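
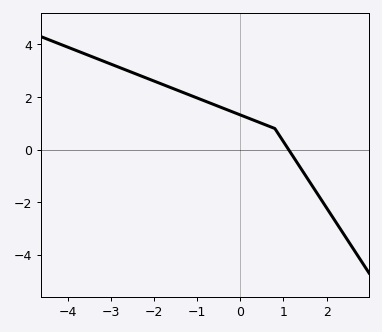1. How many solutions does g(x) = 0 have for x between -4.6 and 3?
1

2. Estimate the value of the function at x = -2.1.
2.6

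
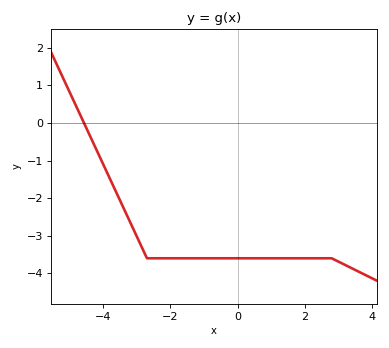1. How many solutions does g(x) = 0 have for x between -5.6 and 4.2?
1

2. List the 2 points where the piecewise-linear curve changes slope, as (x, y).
(-2.7, -3.6); (2.8, -3.6)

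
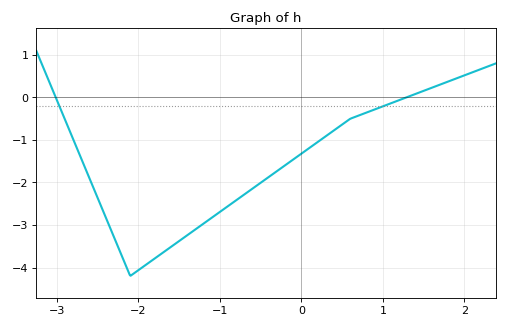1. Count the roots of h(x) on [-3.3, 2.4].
2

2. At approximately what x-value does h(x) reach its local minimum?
-2.1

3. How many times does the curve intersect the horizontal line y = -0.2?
2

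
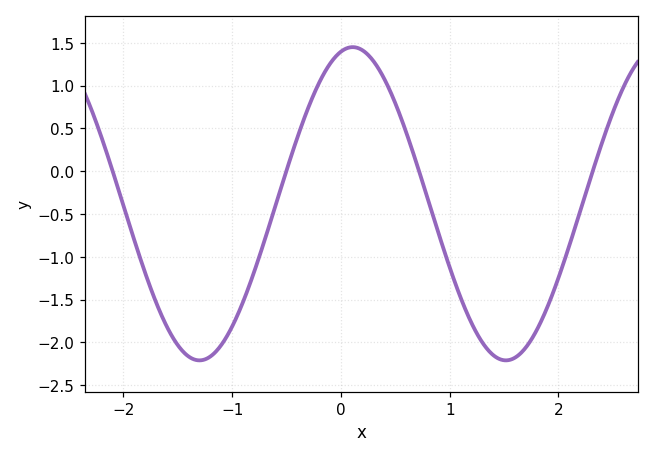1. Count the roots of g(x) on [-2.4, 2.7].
4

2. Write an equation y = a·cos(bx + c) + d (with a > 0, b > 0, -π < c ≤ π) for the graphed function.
y = 1.83cos(2.2x - 0.24) - 0.38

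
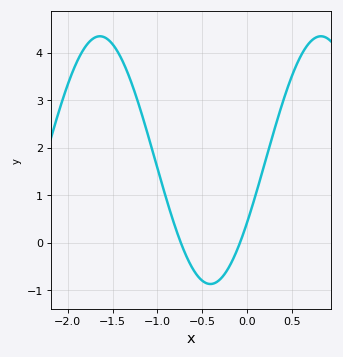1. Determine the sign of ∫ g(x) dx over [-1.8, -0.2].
positive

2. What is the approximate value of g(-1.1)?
2.2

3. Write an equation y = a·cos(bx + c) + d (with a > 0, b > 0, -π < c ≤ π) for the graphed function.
y = 2.61cos(2.5x - 2.1) + 1.74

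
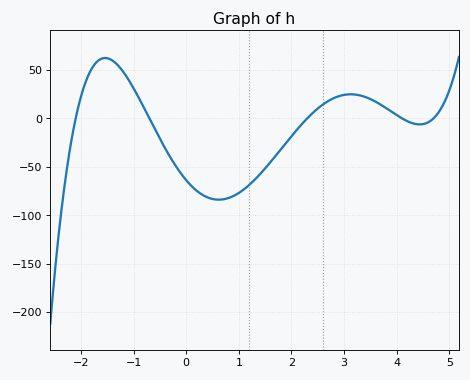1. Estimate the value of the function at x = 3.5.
19.9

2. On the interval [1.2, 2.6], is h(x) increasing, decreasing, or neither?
increasing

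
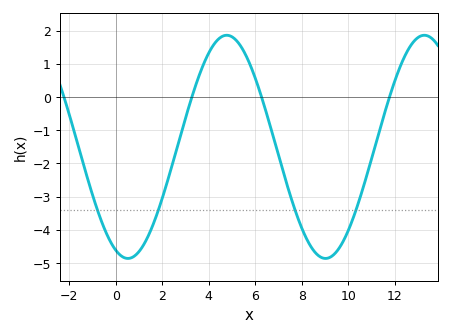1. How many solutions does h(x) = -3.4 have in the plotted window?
4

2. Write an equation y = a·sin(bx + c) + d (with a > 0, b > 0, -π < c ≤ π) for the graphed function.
y = 3.36sin(0.74x - 1.96) - 1.5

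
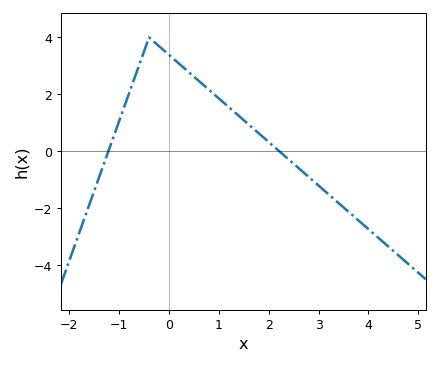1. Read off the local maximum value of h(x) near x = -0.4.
4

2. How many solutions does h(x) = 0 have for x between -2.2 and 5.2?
2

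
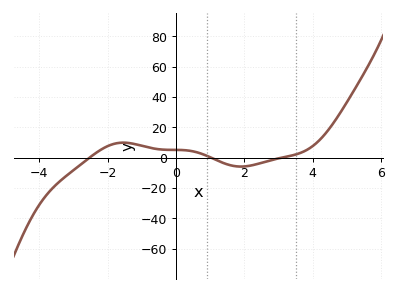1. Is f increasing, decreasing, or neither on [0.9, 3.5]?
neither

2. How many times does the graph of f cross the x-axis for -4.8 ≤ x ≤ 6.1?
3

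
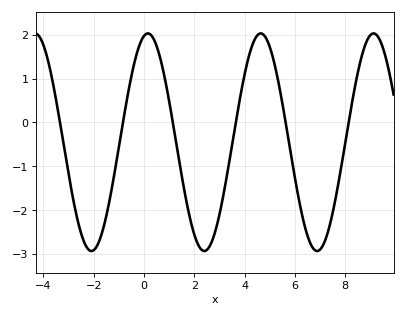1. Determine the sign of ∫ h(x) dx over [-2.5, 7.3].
negative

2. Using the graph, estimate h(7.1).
-2.8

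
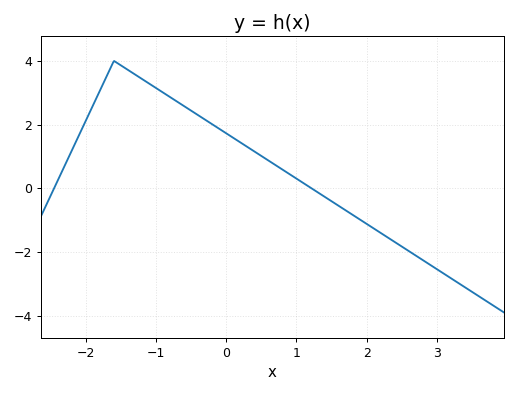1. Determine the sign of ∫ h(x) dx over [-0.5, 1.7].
positive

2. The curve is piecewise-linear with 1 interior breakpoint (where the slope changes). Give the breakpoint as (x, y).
(-1.6, 4)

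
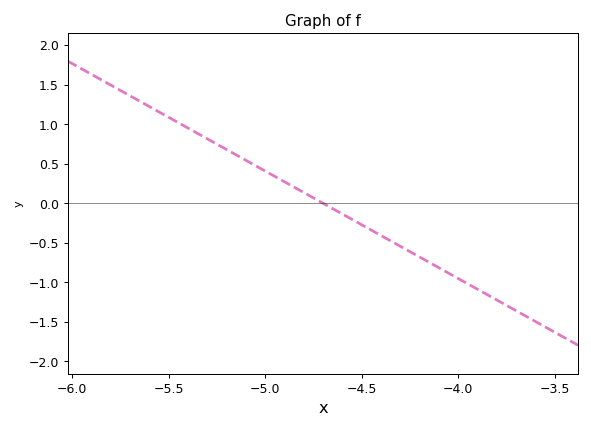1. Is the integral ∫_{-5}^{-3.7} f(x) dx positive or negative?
negative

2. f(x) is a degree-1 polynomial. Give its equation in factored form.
y = -1.36(x + 4.7)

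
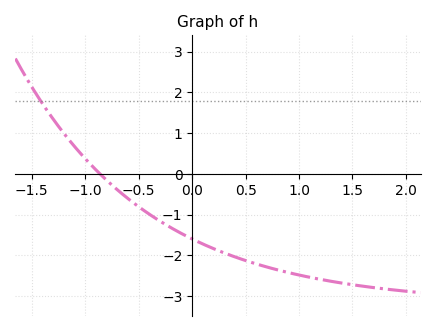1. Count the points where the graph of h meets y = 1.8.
1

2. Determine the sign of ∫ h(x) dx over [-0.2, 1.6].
negative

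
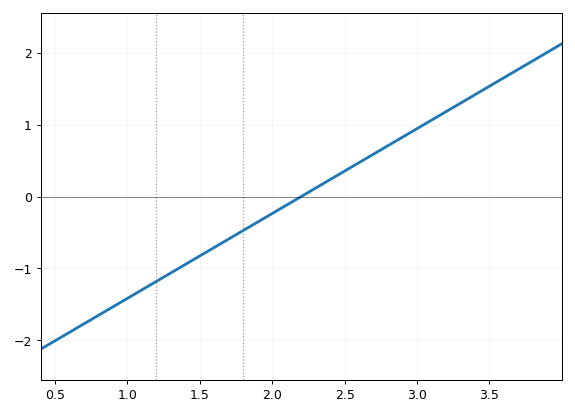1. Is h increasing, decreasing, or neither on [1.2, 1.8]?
increasing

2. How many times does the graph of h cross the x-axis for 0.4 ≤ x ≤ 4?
1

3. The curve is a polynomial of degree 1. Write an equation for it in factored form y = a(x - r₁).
y = 1.18(x - 2.2)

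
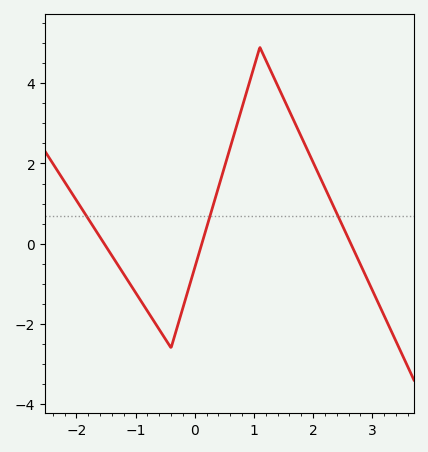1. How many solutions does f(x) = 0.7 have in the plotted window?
3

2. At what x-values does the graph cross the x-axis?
-1.5, 0.1, 2.6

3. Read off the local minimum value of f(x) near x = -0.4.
-2.6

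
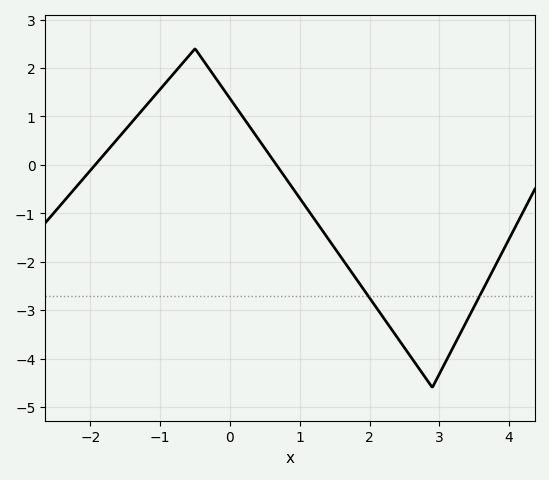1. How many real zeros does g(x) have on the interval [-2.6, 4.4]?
2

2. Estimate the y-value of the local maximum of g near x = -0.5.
2.4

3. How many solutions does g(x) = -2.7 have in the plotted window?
2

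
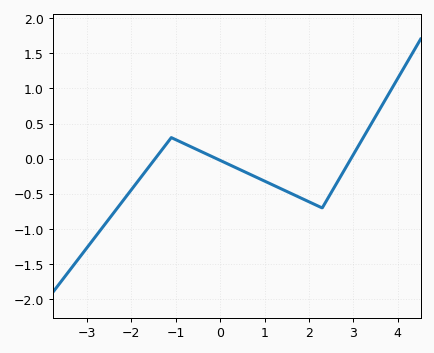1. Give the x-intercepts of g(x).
-1.46, -0.08, 2.95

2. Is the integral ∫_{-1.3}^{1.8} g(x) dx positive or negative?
negative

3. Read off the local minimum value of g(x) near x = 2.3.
-0.7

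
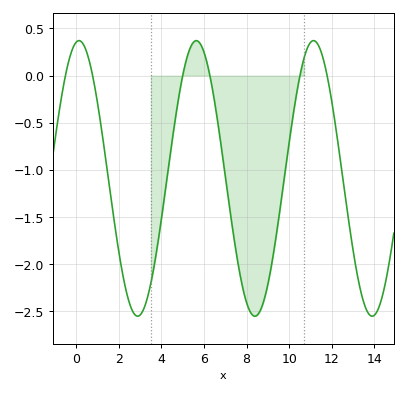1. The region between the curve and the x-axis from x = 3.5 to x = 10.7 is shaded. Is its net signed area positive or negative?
negative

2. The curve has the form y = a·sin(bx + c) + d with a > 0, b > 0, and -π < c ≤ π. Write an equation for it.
y = 1.46sin(1.14x + 1.43) - 1.09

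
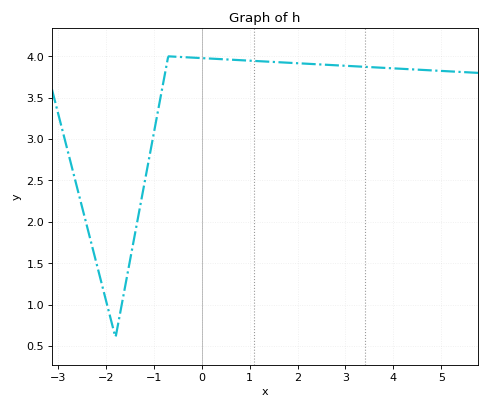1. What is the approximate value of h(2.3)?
3.9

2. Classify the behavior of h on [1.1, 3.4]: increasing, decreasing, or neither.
decreasing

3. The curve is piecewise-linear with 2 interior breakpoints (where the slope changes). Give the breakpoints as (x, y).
(-1.8, 0.6); (-0.7, 4)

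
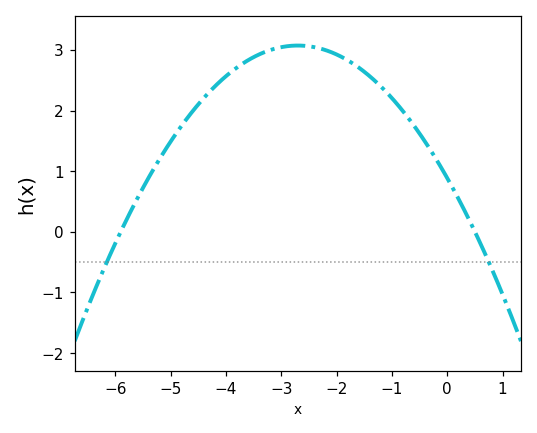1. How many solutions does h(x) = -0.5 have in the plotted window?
2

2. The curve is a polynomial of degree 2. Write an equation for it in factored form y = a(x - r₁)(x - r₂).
y = -0.3(x + 5.9)(x - 0.5)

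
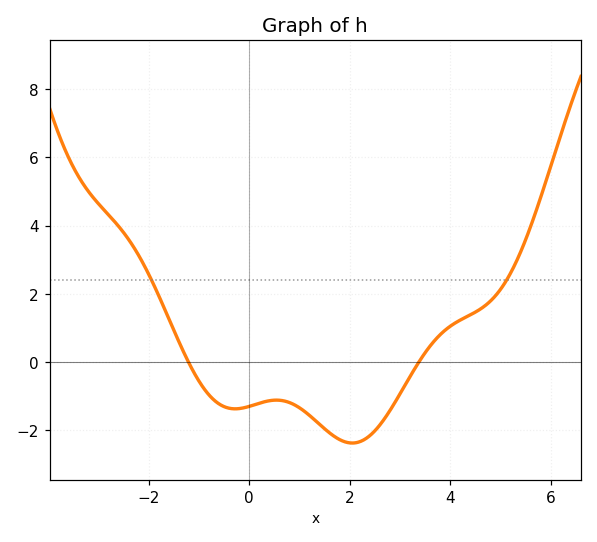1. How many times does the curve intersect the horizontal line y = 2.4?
2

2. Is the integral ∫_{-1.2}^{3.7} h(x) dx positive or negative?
negative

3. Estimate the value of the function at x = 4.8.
1.8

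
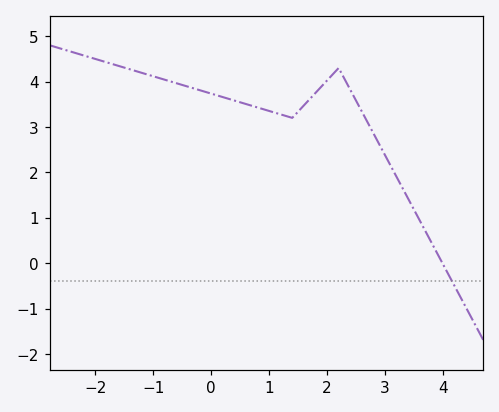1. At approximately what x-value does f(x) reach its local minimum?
1.4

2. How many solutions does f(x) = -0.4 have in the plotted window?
1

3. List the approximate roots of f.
4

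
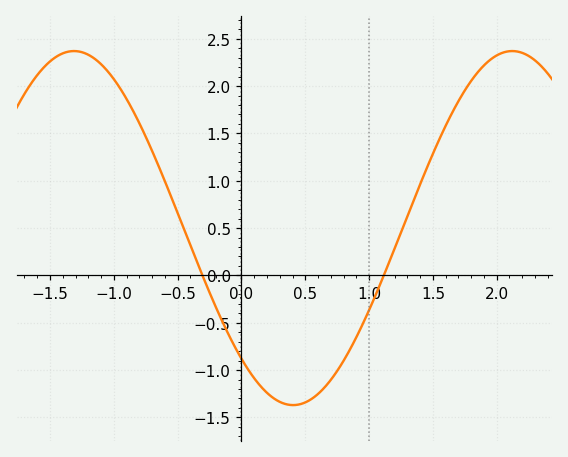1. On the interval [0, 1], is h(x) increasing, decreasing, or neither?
neither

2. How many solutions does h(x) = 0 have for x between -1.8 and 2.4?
2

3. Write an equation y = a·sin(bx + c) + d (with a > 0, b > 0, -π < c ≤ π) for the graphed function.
y = 1.87sin(1.83x - 2.31) + 0.5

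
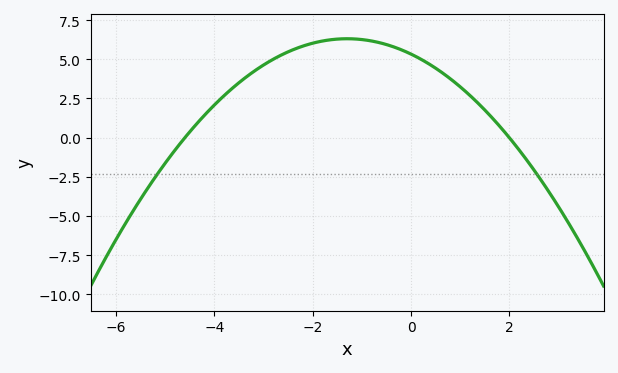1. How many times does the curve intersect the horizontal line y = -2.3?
2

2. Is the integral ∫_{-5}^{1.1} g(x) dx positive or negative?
positive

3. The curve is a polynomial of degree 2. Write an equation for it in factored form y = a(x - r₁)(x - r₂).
y = -0.58(x + 4.6)(x - 2)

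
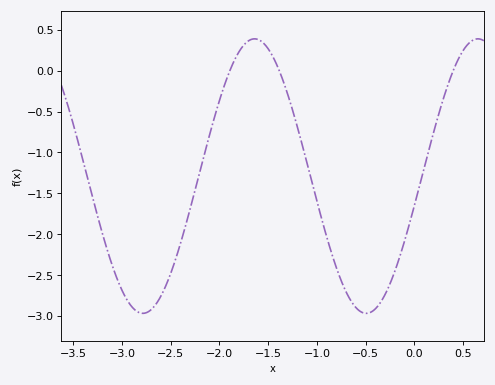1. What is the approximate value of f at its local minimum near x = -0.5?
-2.95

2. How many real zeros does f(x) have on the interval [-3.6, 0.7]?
3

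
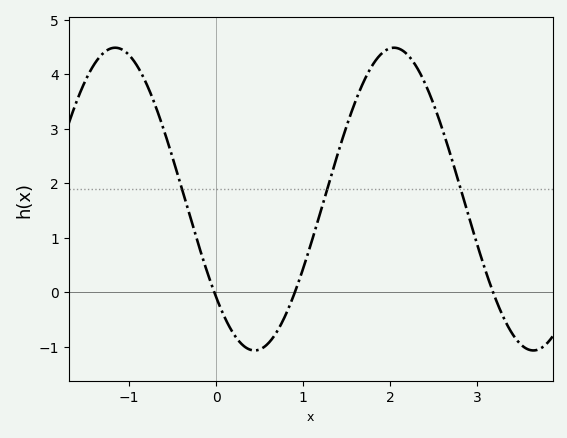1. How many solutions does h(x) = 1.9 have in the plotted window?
3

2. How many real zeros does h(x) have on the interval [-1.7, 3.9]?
3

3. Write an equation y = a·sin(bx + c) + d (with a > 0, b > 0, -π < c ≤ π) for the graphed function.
y = 2.78sin(1.96x - 2.44) + 1.71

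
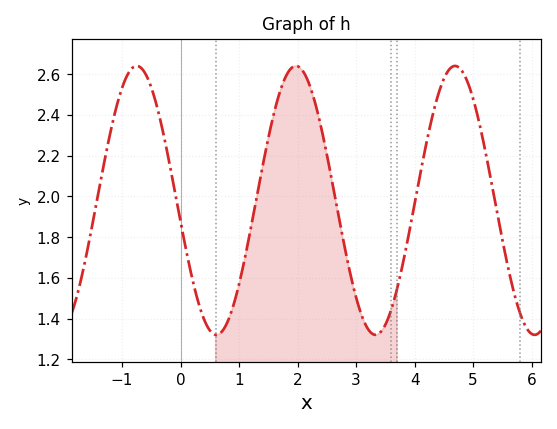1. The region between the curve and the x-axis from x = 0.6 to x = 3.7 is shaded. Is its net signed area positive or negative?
positive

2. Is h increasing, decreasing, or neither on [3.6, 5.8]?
neither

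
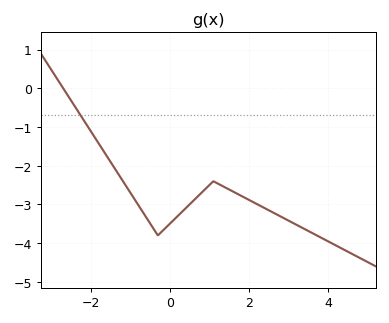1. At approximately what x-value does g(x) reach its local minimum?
-0.299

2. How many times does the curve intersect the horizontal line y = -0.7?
1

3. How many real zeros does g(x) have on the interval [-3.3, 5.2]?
1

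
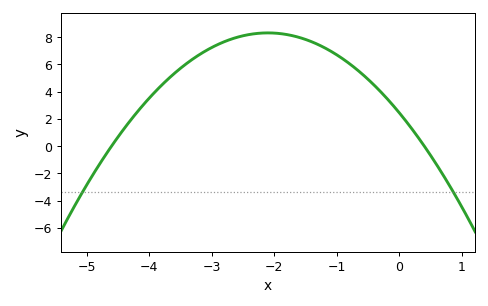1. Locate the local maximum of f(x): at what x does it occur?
-2.1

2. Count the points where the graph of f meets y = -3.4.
2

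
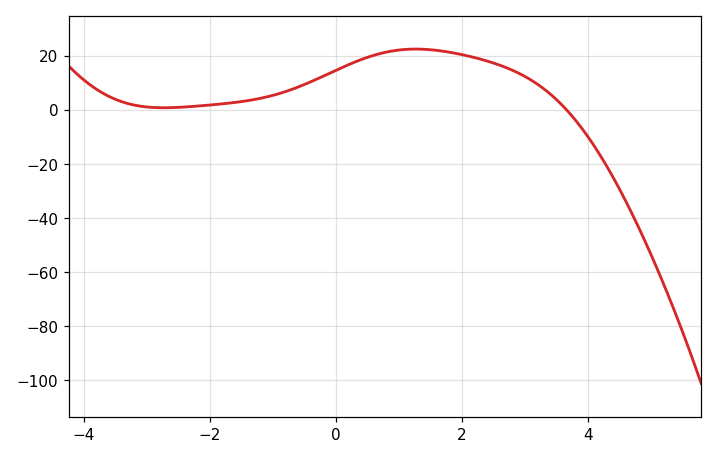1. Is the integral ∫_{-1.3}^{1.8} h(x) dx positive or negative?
positive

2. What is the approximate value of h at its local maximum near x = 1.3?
22.4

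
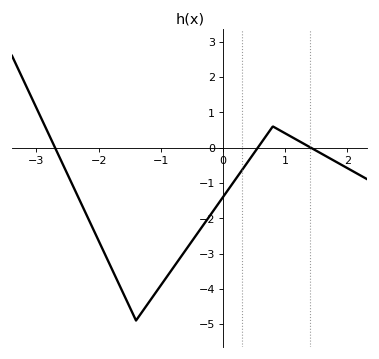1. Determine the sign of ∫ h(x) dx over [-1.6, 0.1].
negative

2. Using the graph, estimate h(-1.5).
-4.5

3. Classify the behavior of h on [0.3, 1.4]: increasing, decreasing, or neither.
neither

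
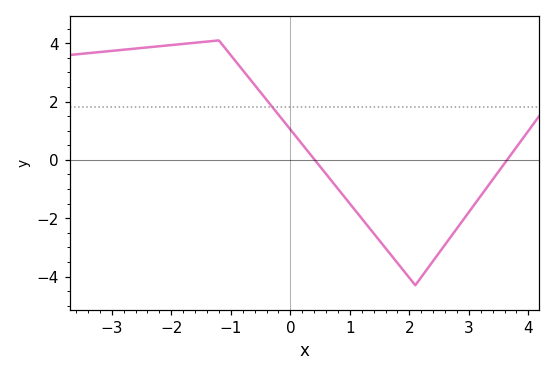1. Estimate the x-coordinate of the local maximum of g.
-1.2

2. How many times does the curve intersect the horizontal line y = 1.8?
1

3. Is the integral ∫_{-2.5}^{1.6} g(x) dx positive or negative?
positive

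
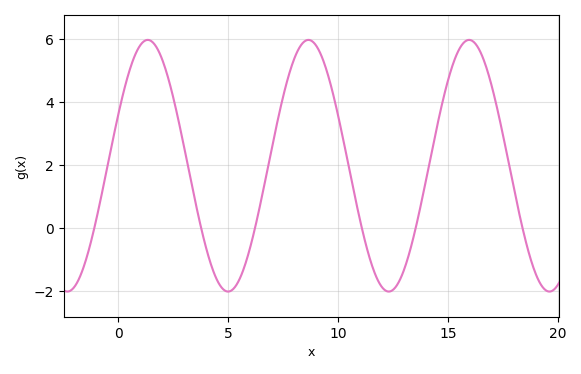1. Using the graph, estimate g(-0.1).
3.26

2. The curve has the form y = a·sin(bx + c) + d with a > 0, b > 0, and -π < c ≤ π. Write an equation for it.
y = 3.99sin(0.86x + 0.412) + 1.98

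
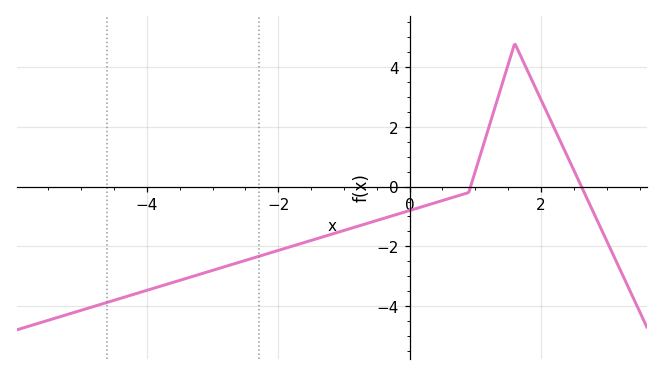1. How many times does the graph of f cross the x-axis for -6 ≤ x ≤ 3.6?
2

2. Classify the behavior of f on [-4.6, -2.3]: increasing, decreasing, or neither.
increasing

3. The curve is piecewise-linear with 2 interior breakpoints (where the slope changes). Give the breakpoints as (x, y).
(0.9, -0.2); (1.6, 4.8)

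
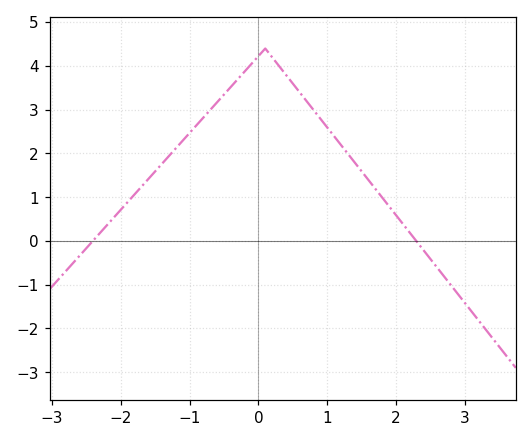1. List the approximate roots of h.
-2.4, 2.29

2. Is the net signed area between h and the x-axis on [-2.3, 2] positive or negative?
positive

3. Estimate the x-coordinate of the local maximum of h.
0.1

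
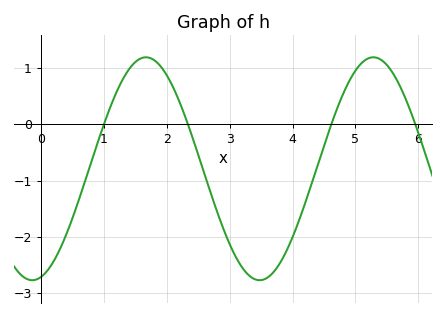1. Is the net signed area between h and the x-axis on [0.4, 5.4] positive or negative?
negative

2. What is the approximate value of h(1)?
0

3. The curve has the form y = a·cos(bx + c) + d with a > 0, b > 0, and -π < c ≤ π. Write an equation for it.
y = 1.98cos(1.7x - 2.9) - 0.79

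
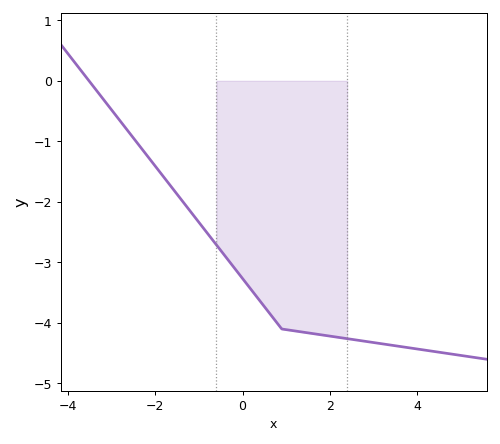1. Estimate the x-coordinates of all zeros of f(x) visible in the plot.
-3.6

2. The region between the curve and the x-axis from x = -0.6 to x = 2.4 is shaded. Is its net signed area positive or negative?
negative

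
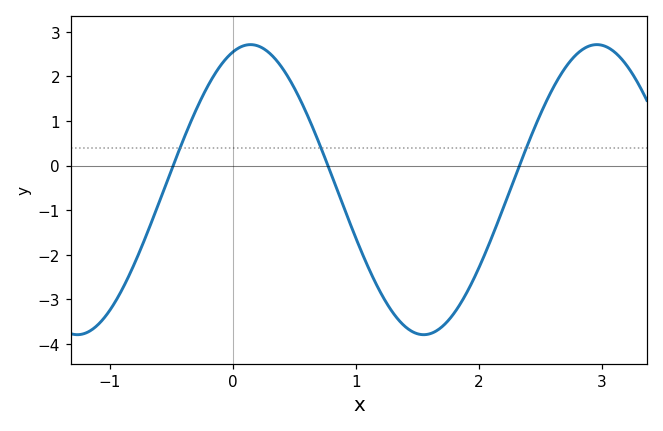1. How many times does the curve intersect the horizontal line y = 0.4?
3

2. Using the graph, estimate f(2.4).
0.476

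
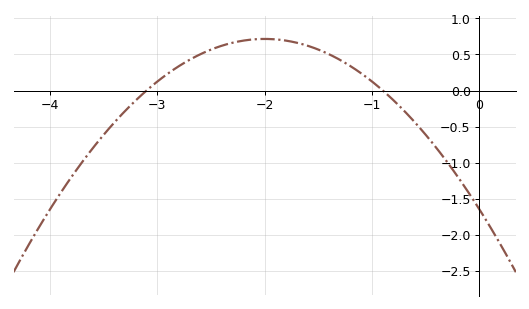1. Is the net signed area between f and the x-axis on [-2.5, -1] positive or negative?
positive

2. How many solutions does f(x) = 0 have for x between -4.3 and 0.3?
2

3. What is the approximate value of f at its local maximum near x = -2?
0.714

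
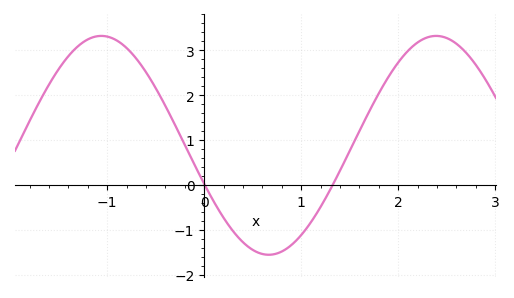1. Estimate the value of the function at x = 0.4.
-1.28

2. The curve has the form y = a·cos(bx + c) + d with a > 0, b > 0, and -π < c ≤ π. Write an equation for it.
y = 2.44cos(1.82x + 1.93) + 0.88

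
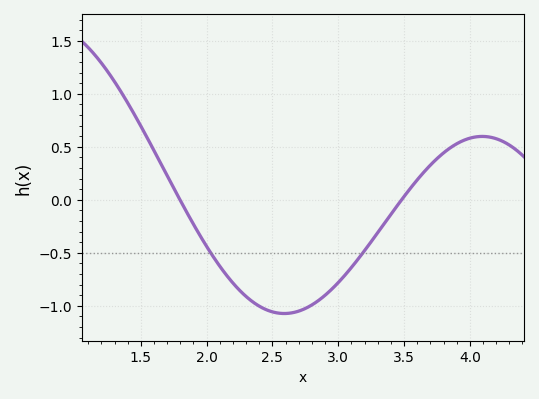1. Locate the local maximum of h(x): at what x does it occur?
4.1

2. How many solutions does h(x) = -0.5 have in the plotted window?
2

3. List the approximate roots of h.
1.8, 3.5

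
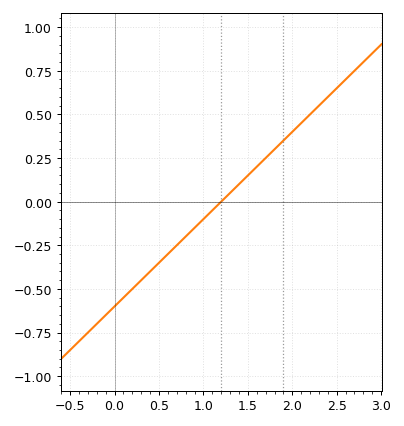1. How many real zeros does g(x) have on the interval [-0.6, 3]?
1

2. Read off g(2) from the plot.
0.4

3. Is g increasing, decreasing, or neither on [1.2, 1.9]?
increasing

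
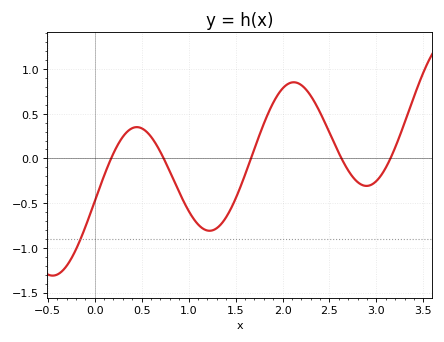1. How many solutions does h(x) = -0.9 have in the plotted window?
1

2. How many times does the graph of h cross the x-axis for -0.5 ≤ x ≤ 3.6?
5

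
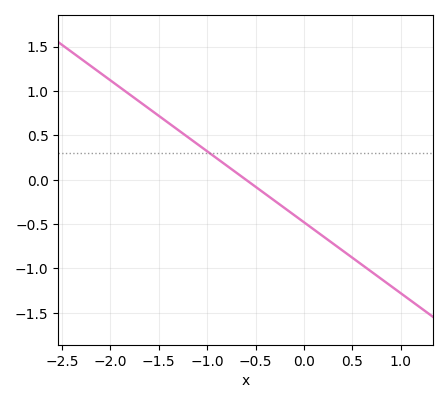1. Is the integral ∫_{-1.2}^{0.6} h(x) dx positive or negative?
negative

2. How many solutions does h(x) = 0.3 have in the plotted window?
1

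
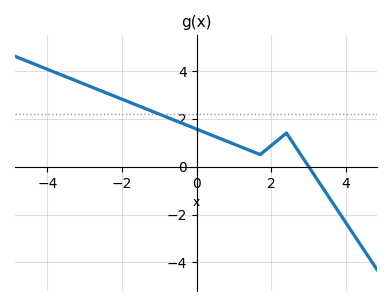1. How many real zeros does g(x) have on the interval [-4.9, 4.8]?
1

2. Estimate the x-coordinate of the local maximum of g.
2.4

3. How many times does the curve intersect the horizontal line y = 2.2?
1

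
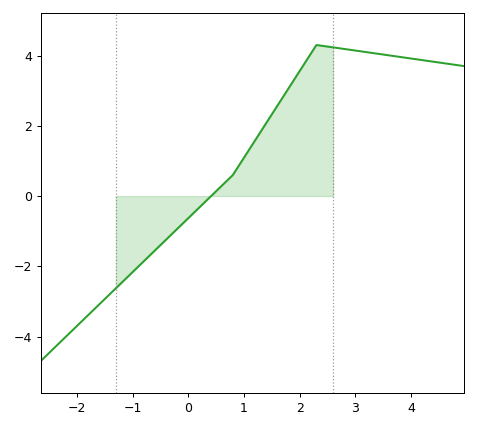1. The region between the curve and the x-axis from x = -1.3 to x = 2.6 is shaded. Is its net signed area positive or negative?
positive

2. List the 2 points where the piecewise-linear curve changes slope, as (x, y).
(0.8, 0.6); (2.3, 4.3)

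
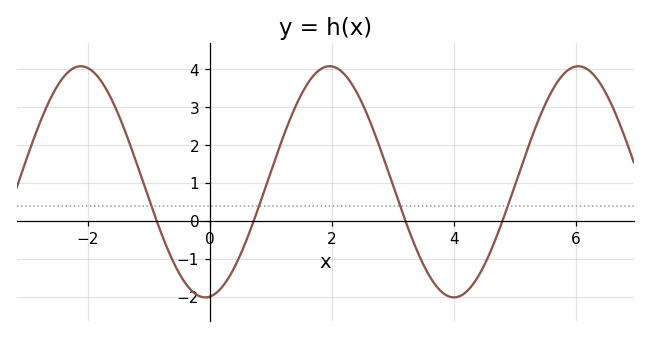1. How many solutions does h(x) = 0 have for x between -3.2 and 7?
4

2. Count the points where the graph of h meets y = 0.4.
4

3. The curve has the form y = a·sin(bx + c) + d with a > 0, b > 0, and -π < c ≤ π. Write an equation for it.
y = 3.05sin(1.54x - 1.45) + 1.03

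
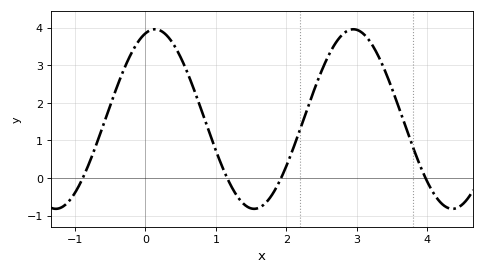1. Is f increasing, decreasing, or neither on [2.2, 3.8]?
neither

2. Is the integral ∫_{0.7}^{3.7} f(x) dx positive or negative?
positive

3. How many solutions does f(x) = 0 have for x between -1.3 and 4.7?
4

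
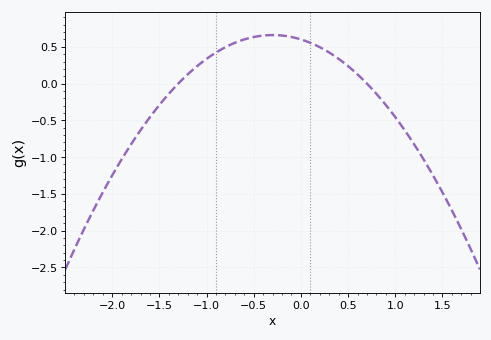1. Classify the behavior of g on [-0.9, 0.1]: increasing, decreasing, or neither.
neither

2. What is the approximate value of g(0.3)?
0.4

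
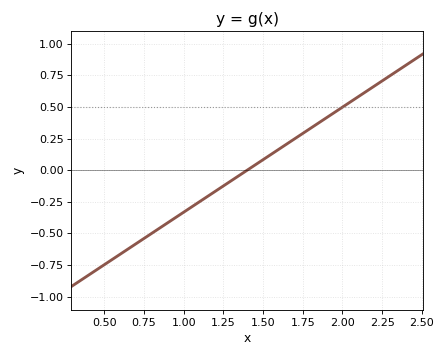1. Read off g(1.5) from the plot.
0.083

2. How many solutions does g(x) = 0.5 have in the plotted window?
1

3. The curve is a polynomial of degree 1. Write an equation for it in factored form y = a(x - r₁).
y = 0.83(x - 1.4)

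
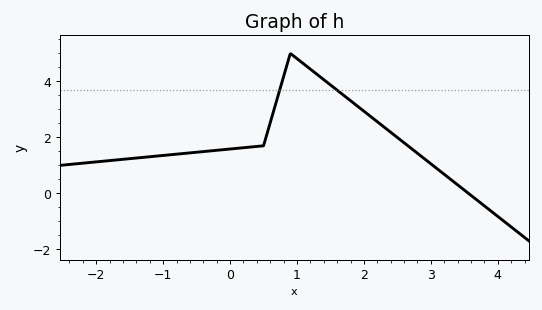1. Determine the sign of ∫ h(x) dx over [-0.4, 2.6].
positive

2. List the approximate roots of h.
3.6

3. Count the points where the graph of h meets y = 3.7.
2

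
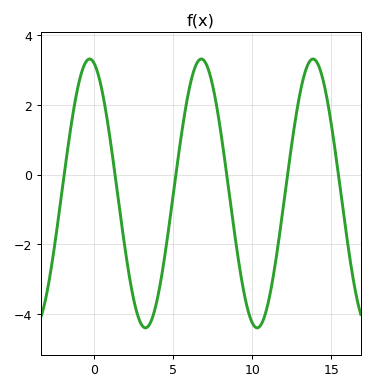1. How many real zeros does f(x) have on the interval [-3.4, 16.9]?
6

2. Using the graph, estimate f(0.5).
2.4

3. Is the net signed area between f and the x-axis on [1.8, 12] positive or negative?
negative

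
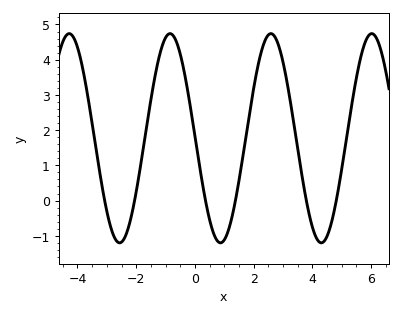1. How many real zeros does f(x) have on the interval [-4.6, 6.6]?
6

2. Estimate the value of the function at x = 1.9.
2.69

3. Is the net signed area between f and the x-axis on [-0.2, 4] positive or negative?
positive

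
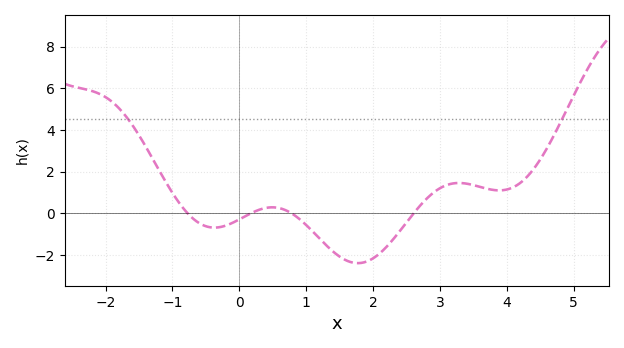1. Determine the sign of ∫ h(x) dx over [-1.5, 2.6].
negative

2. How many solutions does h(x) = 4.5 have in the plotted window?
2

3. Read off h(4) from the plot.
1.2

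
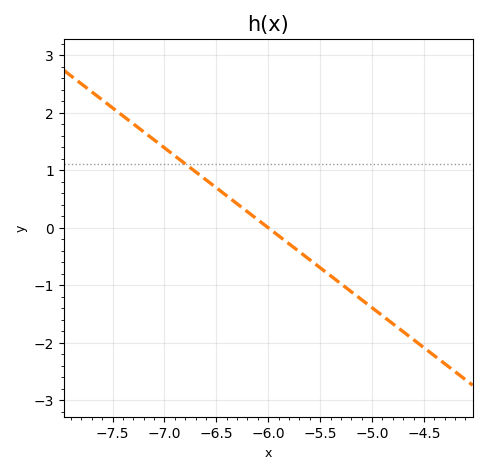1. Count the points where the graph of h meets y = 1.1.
1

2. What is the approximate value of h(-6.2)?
0.278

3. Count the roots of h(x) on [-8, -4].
1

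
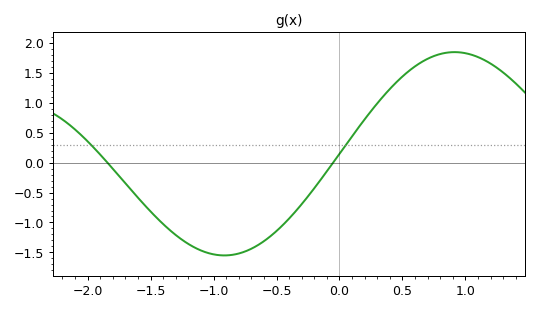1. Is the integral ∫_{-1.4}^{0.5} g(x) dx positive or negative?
negative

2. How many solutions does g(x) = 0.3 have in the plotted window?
2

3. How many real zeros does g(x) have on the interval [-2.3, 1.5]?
2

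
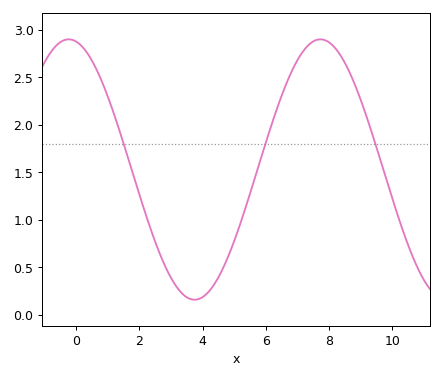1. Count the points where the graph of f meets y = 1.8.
3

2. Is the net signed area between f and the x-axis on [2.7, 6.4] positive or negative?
positive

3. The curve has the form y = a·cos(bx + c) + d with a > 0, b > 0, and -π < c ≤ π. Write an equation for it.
y = 1.37cos(0.79x + 0.182) + 1.53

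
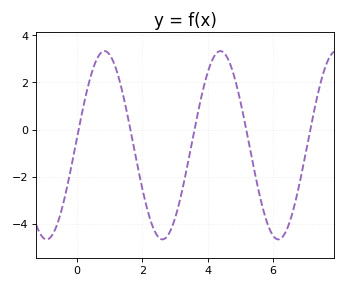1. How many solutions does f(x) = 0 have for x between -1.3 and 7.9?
5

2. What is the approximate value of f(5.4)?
-1.54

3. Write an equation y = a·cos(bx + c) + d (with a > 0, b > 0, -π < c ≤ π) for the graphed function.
y = 3.99cos(1.77x - 1.48) - 0.66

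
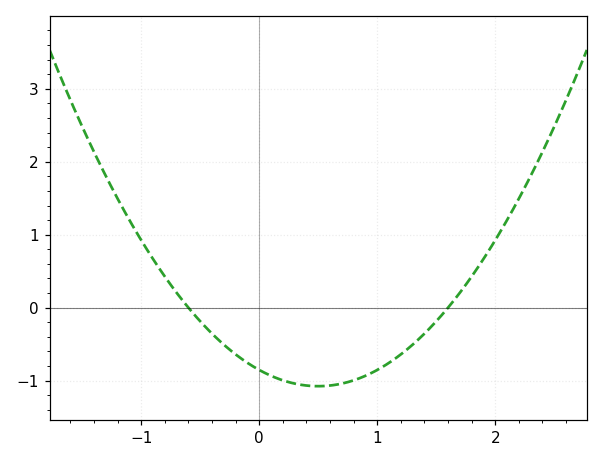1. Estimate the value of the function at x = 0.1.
-0.934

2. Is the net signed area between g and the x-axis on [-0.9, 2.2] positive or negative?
negative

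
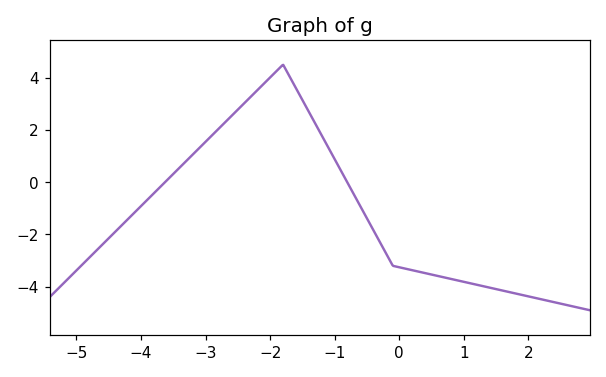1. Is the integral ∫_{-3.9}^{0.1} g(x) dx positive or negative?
positive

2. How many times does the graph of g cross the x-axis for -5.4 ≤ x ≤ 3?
2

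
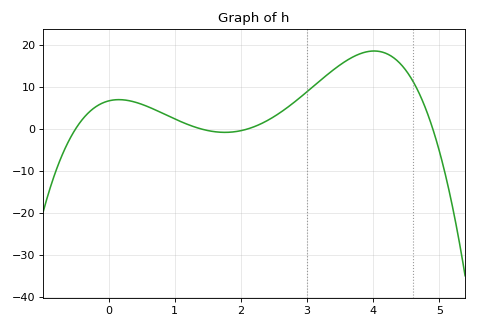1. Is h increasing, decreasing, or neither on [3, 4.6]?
neither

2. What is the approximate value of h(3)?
8.91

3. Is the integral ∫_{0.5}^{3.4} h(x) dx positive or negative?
positive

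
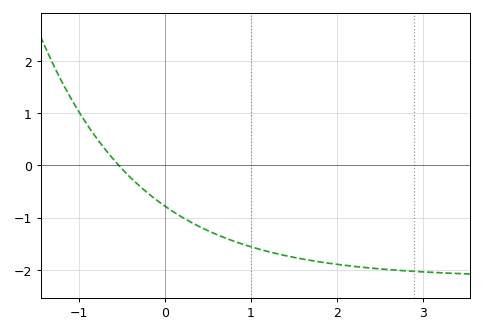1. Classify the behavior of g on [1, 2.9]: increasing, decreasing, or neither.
decreasing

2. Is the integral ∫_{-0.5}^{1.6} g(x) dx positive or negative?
negative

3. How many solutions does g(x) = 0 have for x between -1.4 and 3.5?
1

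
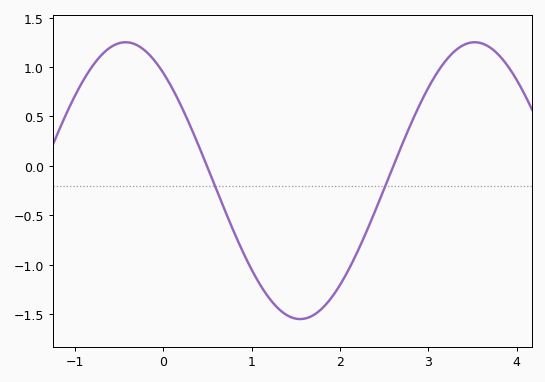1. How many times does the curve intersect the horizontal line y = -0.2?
2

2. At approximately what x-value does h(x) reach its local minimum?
1.5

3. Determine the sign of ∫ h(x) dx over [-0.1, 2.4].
negative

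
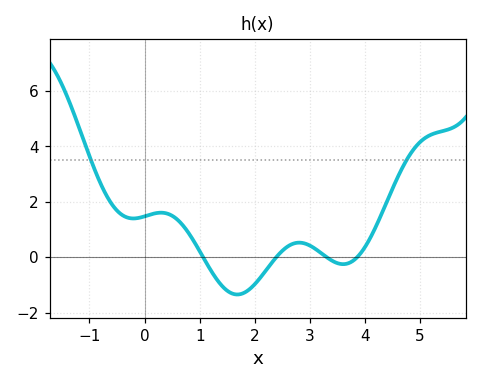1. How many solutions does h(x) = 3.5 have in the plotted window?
2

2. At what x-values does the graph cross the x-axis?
1, 2.4, 3.4, 3.8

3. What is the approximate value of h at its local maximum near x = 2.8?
0.6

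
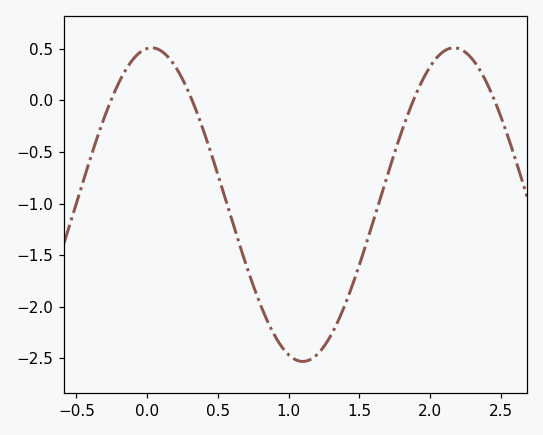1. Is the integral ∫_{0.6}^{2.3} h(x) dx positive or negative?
negative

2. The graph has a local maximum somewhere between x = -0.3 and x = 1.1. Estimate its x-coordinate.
0.031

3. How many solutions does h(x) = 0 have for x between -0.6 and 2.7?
4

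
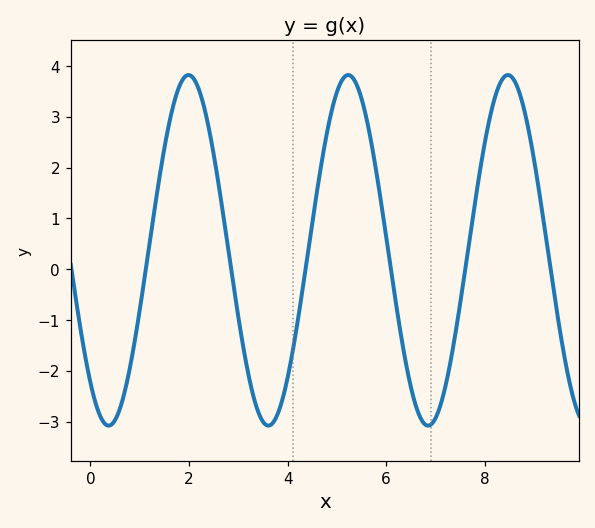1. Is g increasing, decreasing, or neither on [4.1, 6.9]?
neither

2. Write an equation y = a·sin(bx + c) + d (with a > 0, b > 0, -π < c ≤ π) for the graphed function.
y = 3.45sin(1.9x - 2.3) + 0.37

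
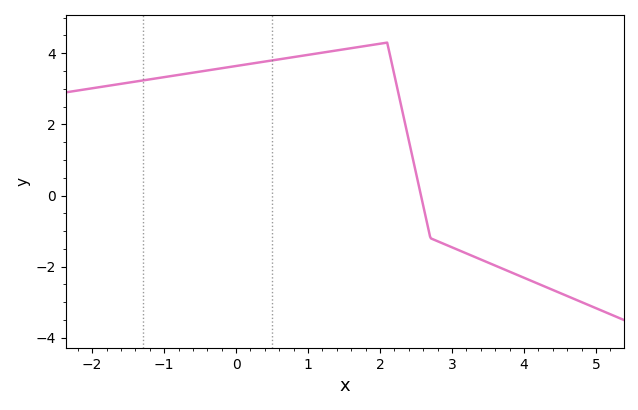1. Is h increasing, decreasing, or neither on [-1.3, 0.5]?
increasing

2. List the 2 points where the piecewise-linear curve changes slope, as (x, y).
(2.1, 4.3); (2.7, -1.2)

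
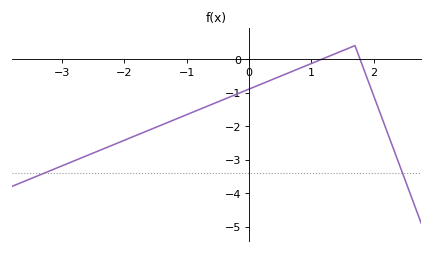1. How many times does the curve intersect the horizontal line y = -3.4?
2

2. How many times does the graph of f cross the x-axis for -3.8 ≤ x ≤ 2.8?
2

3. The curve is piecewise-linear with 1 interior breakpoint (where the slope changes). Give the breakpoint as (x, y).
(1.7, 0.4)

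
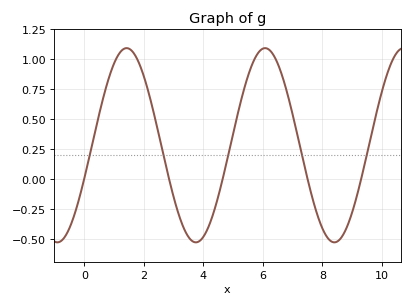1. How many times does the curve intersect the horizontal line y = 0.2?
5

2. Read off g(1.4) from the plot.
1.08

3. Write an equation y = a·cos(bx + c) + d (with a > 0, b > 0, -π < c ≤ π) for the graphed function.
y = 0.81cos(1.4x - 1.9) + 0.28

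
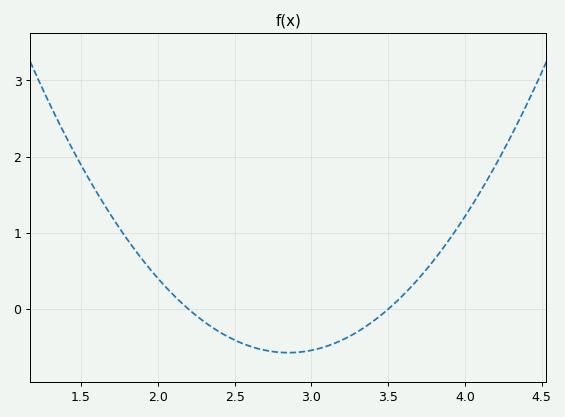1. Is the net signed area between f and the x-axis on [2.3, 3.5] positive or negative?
negative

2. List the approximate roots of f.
2.2, 3.5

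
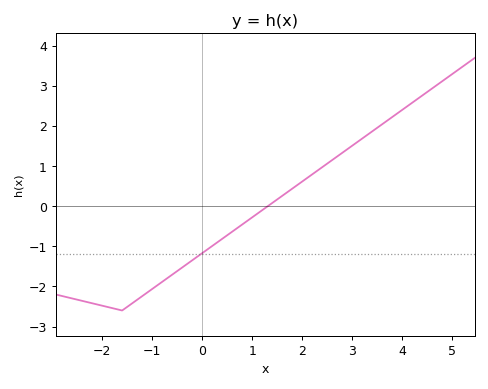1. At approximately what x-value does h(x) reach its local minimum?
-1.6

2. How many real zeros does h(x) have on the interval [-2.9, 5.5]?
1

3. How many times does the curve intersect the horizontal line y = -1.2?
1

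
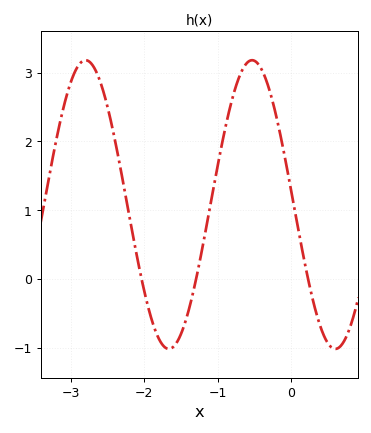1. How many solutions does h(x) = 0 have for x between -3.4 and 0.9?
3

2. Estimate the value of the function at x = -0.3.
2.76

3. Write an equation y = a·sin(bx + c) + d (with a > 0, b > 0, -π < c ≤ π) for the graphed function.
y = 2.1sin(2.77x + 3.04) + 1.08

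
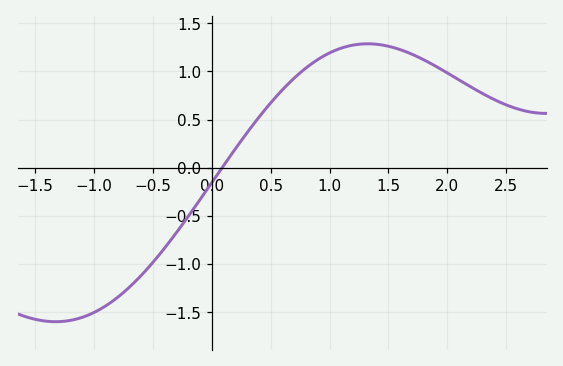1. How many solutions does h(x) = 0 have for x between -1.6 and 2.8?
1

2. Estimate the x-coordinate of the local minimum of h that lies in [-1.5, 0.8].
-1.32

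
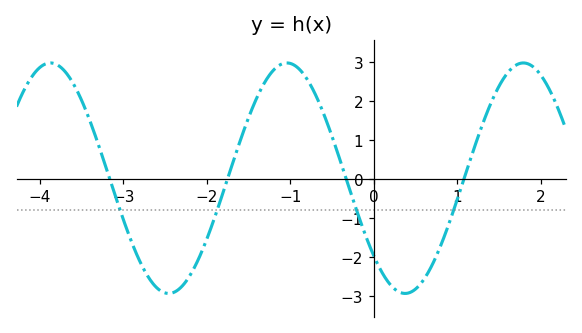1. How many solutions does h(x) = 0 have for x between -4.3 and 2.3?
4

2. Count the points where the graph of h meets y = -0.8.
4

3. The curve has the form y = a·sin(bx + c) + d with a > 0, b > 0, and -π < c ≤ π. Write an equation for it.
y = 2.96sin(2.2x - 2.4) + 0.02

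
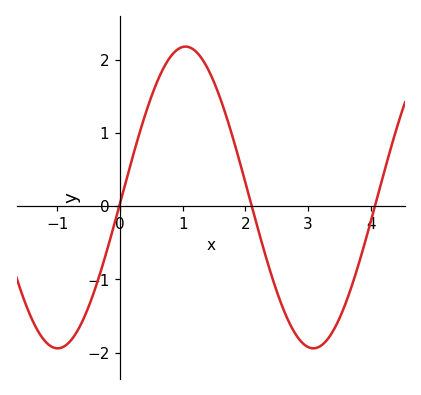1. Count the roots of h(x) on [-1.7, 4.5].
3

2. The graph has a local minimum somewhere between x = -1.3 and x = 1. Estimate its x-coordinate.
-0.994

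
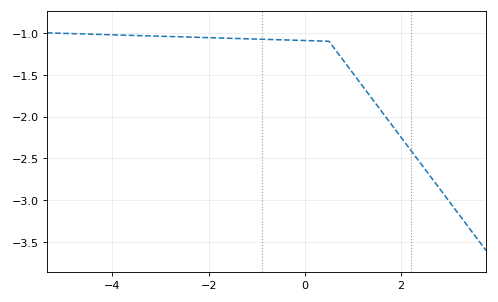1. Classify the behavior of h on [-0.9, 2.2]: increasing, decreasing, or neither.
decreasing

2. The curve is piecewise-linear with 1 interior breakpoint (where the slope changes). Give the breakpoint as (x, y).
(0.5, -1.1)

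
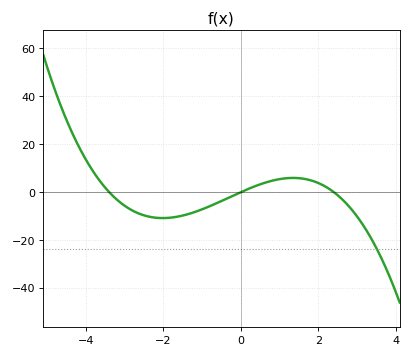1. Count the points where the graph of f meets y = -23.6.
1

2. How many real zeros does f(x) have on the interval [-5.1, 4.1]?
3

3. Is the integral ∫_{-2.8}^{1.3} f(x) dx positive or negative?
negative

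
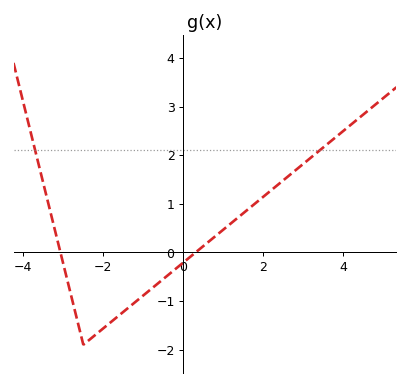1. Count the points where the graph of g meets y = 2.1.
2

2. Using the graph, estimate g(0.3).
0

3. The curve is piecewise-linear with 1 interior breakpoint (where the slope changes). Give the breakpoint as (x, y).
(-2.5, -1.9)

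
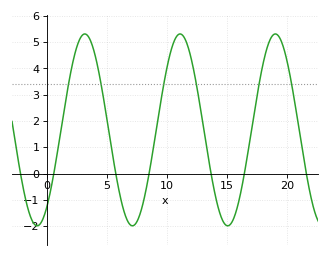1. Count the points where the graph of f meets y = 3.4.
6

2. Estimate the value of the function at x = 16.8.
0.9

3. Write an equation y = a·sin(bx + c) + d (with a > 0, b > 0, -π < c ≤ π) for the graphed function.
y = 3.65sin(0.79x - 0.91) + 1.66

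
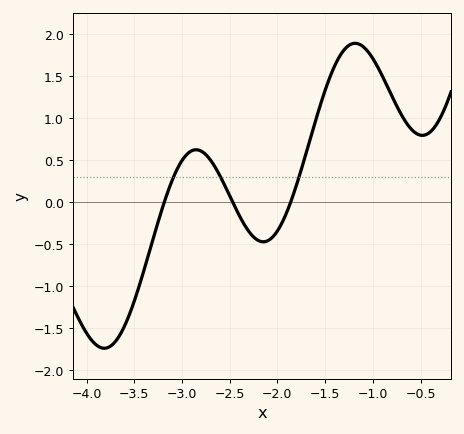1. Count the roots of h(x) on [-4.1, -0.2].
3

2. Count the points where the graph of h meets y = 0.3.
3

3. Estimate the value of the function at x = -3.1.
0.267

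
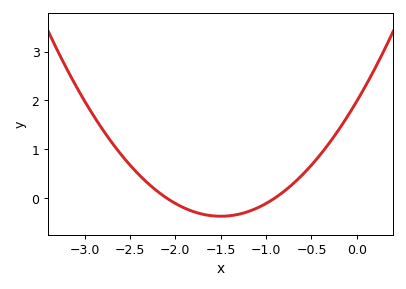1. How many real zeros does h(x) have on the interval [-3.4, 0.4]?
2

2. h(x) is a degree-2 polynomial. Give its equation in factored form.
y = 1.05(x + 2.1)(x + 0.9)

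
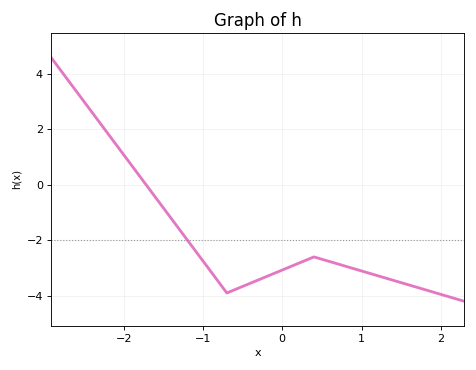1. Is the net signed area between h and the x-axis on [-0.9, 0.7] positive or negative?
negative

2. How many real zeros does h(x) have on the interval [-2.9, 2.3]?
1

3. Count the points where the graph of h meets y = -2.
1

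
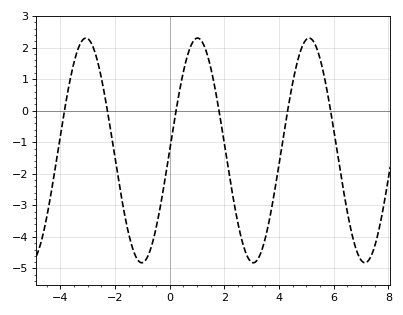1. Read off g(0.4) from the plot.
0.8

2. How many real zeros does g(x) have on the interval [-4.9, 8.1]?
6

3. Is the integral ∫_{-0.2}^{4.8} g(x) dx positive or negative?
negative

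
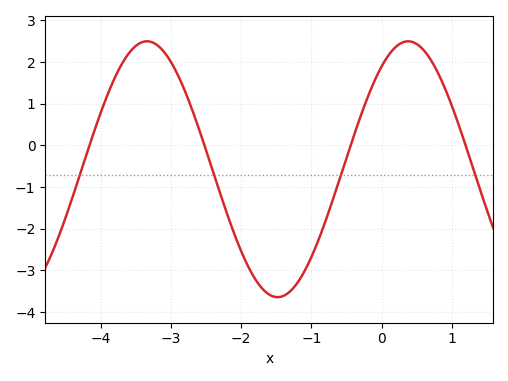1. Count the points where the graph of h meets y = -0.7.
4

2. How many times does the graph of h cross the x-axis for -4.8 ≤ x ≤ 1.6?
4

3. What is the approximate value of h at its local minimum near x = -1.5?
-3.6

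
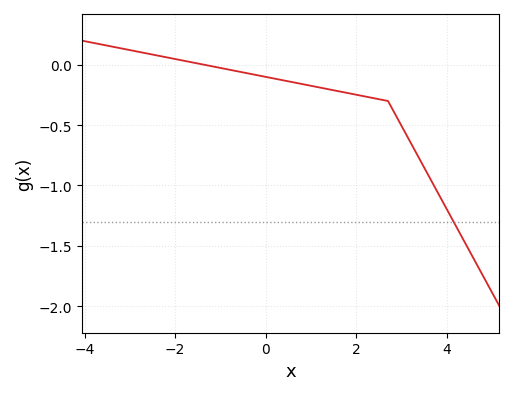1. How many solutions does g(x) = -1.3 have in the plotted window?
1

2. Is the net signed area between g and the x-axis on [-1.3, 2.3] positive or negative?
negative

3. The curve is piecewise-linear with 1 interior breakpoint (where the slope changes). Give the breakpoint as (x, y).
(2.7, -0.3)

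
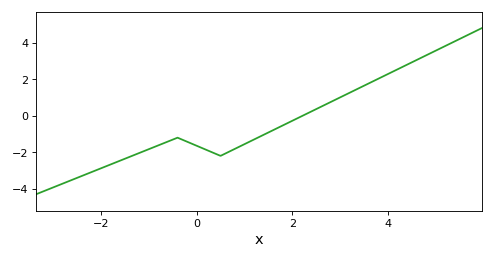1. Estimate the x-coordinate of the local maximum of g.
-0.4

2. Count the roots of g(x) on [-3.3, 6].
1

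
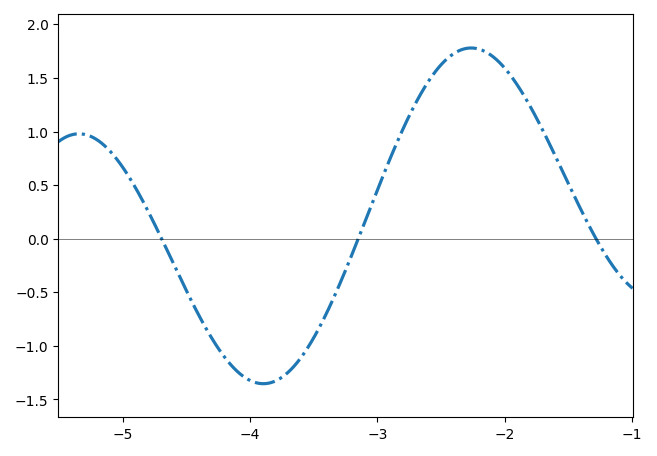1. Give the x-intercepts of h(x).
-4.7, -3.2, -1.3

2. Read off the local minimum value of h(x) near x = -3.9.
-1.35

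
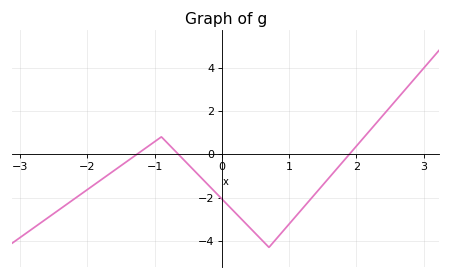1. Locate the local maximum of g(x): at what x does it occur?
-0.9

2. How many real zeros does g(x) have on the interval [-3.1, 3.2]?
3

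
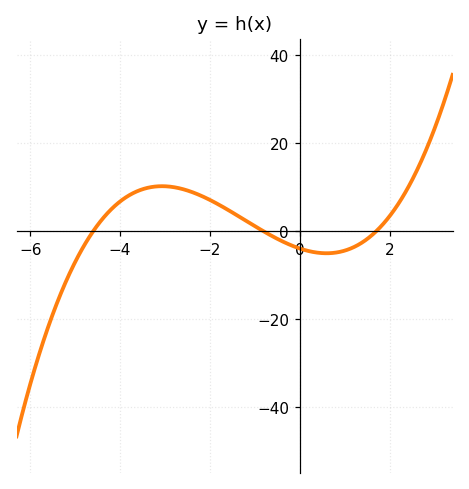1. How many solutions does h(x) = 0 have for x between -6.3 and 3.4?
3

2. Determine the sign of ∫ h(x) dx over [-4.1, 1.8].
positive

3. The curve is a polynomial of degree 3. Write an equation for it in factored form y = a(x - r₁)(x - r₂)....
y = 0.62(x + 4.6)(x + 0.8)(x - 1.7)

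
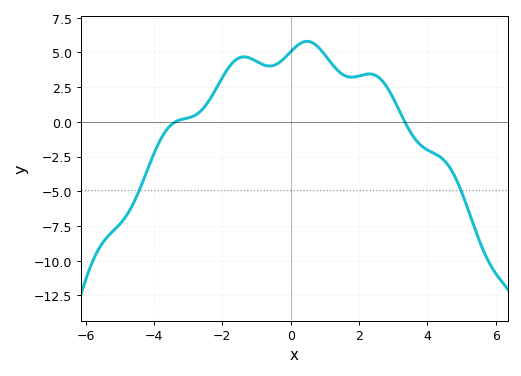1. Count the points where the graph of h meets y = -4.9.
2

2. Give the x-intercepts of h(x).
-3.37, 3.34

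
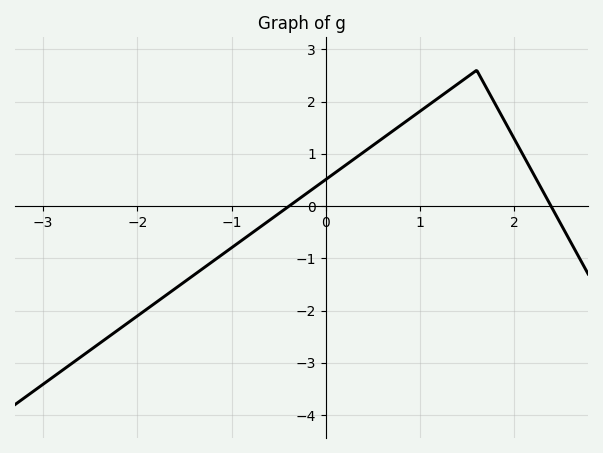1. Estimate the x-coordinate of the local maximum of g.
1.6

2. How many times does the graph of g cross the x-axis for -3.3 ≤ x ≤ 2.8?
2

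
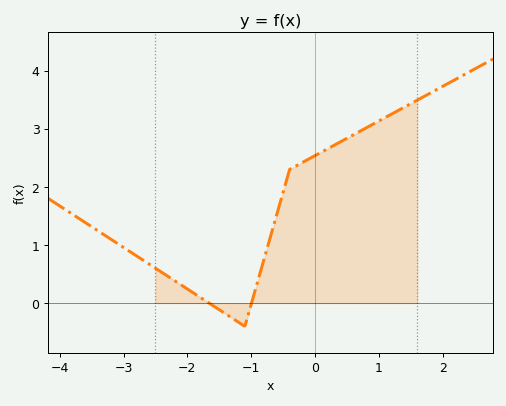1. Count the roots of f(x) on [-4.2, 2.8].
2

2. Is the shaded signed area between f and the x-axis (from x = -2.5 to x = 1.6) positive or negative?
positive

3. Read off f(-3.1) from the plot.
1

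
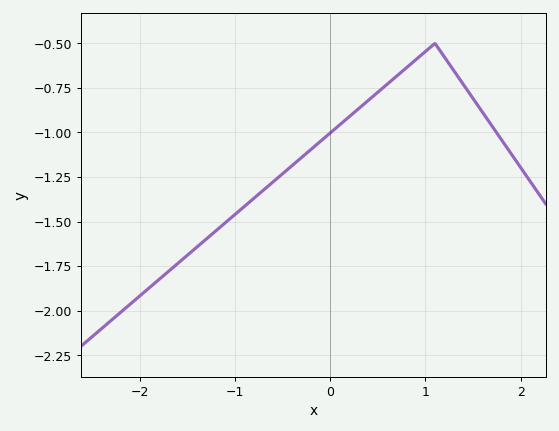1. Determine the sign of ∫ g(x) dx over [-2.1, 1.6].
negative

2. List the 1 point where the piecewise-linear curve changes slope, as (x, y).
(1.1, -0.5)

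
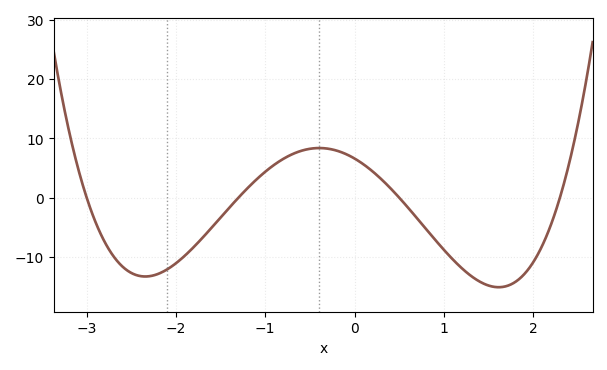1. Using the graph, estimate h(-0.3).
8.26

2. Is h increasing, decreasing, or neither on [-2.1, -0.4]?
increasing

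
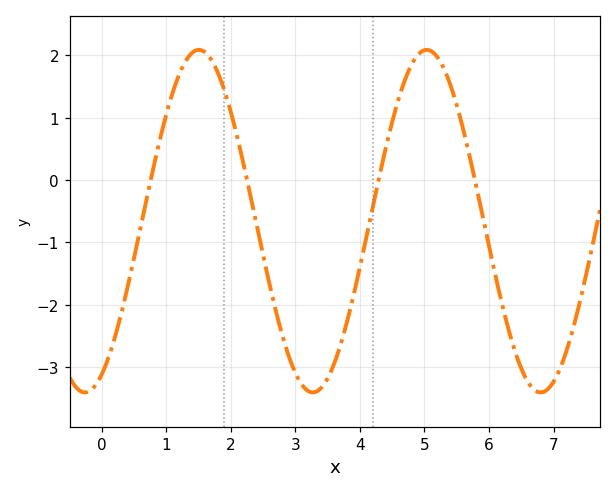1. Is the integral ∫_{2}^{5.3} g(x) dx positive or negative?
negative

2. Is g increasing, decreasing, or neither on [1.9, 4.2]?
neither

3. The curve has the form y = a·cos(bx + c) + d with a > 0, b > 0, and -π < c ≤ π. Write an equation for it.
y = 2.75cos(1.78x - 2.68) - 0.66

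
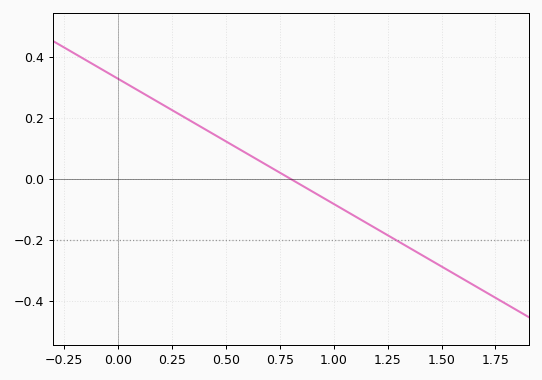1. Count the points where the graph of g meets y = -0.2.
1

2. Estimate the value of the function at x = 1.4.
-0.24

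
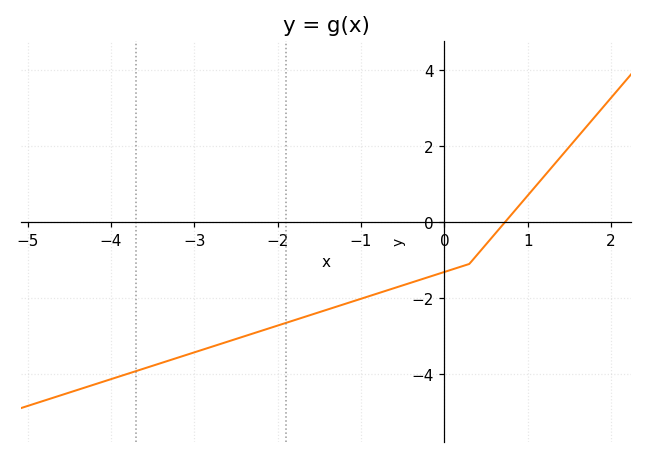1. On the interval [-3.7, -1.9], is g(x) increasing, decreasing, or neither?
increasing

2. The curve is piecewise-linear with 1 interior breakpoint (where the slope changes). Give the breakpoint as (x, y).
(0.3, -1.1)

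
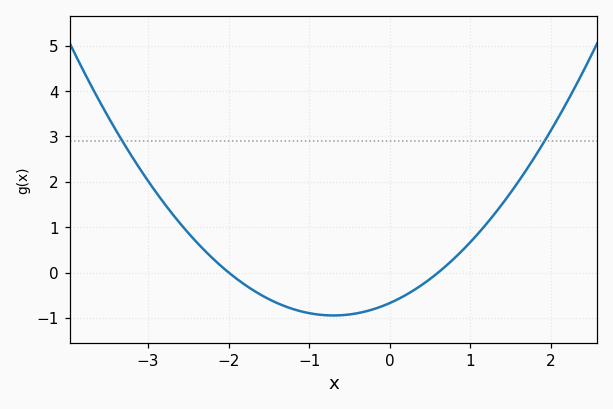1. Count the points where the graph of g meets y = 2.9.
2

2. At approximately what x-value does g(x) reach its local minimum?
-0.7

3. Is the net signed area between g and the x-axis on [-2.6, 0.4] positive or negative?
negative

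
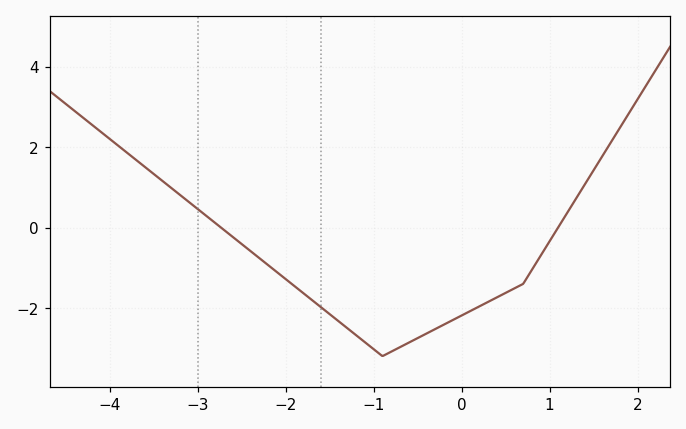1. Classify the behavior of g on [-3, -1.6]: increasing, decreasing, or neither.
decreasing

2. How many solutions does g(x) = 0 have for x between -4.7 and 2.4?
2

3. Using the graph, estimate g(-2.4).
-0.584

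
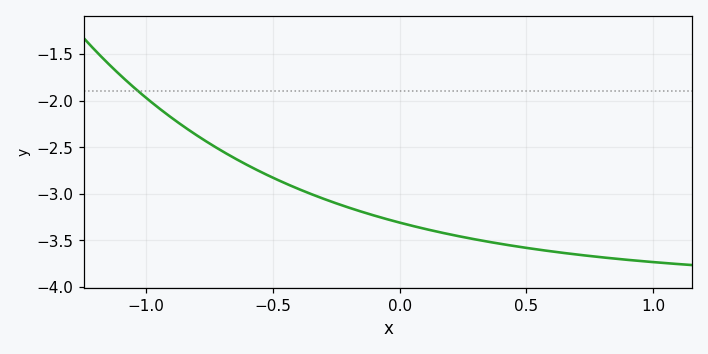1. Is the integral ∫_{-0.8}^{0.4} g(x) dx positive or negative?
negative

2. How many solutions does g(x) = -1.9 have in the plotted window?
1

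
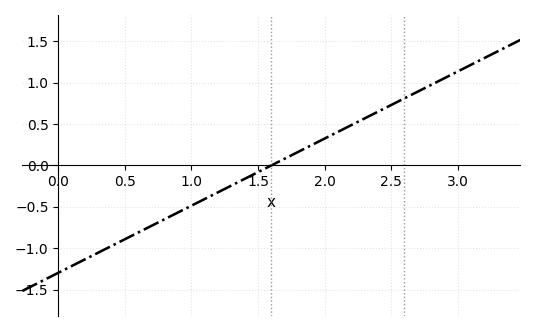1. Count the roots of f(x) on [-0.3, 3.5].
1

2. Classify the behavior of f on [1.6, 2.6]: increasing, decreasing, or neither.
increasing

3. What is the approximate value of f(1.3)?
-0.25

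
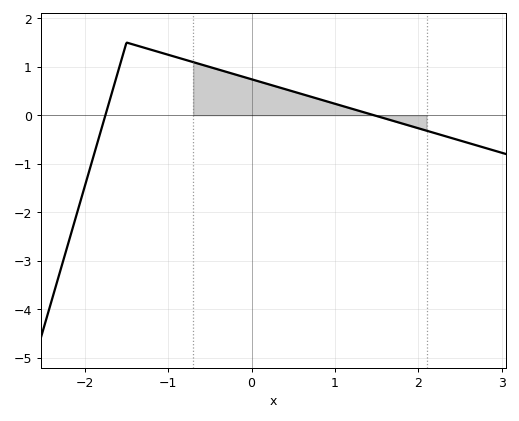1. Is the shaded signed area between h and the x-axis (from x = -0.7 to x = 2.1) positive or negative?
positive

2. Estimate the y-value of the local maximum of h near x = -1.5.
1.5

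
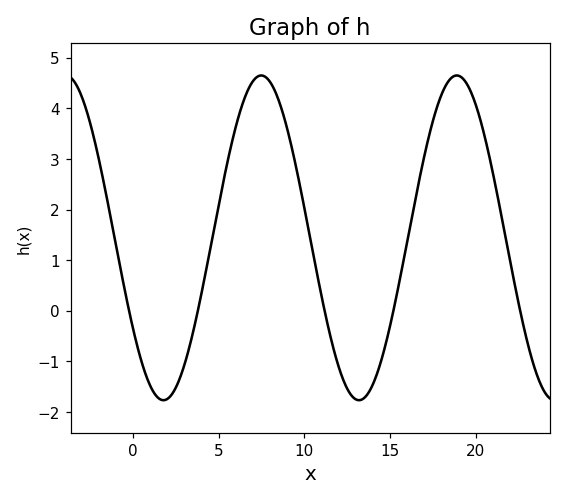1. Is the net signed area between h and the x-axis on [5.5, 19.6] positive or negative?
positive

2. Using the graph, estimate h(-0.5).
0.415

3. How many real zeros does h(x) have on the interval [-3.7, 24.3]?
5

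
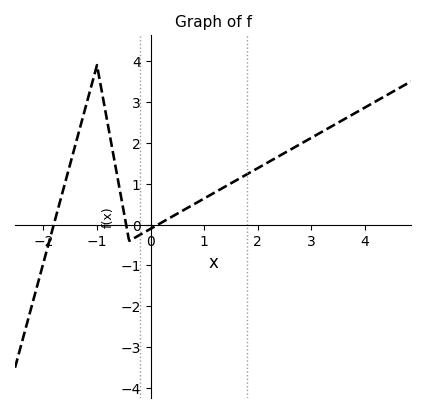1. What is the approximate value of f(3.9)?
2.8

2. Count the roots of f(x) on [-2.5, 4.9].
3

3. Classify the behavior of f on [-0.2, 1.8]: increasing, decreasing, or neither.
increasing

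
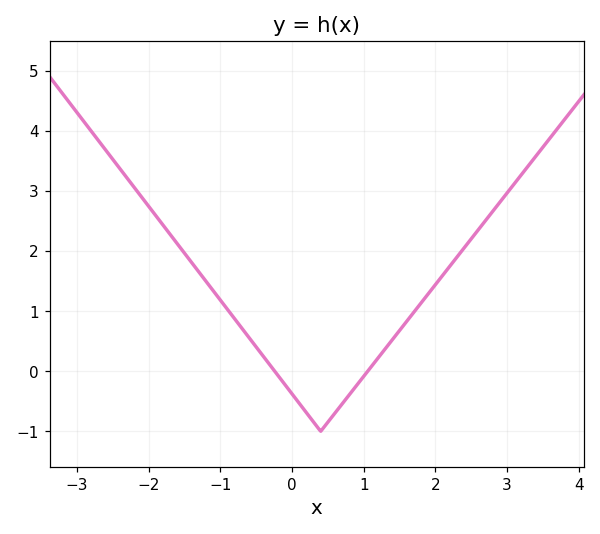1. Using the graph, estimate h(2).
1.4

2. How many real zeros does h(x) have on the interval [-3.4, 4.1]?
2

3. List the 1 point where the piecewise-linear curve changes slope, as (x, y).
(0.4, -1)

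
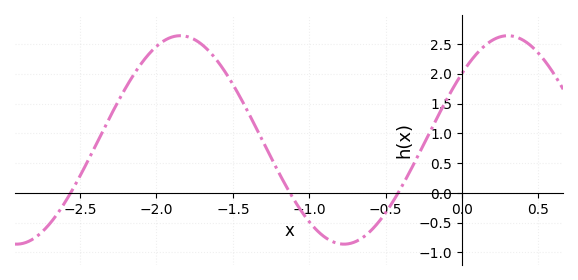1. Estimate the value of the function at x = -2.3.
1.3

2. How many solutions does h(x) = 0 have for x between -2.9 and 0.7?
3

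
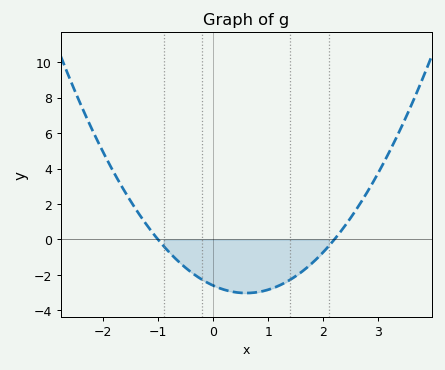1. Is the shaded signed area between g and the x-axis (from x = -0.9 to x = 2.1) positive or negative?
negative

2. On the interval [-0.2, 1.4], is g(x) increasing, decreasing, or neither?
neither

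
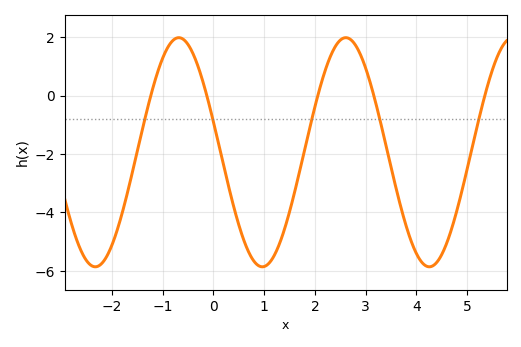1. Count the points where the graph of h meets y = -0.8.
5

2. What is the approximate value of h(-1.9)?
-4.6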